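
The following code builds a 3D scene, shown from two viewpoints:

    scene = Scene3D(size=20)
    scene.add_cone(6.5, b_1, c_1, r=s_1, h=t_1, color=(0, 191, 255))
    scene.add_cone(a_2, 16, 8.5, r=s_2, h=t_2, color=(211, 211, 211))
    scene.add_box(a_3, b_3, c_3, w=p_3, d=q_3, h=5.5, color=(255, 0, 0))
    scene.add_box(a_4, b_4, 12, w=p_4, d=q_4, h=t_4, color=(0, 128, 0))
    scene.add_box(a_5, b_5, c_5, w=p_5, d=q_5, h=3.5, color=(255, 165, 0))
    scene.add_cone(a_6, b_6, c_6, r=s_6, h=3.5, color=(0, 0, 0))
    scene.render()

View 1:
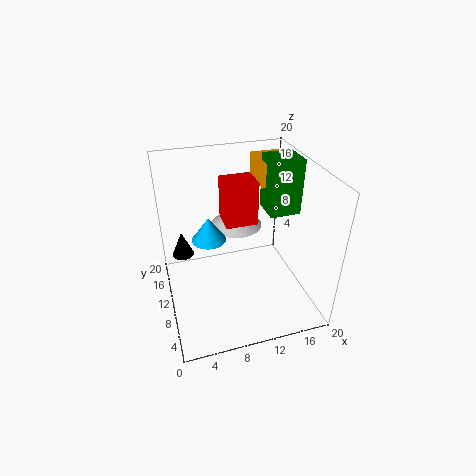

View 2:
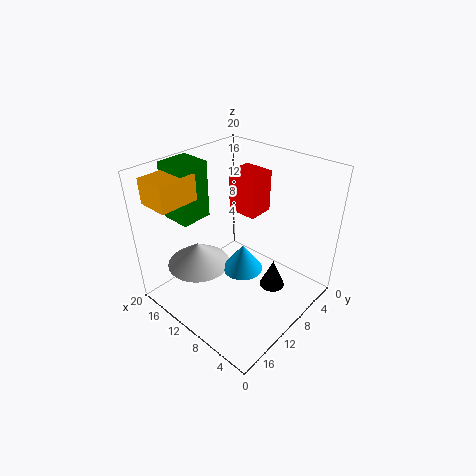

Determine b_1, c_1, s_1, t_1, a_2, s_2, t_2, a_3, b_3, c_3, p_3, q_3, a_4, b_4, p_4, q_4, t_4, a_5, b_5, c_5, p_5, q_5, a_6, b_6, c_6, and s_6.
b_1 = 13, c_1 = 8.5, s_1 = 2.5, t_1 = 3.5, a_2 = 11.5, s_2 = 4, t_2 = 3, a_3 = 7.5, b_3 = 6.5, c_3 = 14, p_3 = 4, q_3 = 3.5, a_4 = 15, b_4 = 10.5, p_4 = 4.5, q_4 = 4.5, t_4 = 8, a_5 = 14.5, b_5 = 13, c_5 = 15.5, p_5 = 4.5, q_5 = 5.5, a_6 = 2.5, b_6 = 12, c_6 = 7.5, s_6 = 1.5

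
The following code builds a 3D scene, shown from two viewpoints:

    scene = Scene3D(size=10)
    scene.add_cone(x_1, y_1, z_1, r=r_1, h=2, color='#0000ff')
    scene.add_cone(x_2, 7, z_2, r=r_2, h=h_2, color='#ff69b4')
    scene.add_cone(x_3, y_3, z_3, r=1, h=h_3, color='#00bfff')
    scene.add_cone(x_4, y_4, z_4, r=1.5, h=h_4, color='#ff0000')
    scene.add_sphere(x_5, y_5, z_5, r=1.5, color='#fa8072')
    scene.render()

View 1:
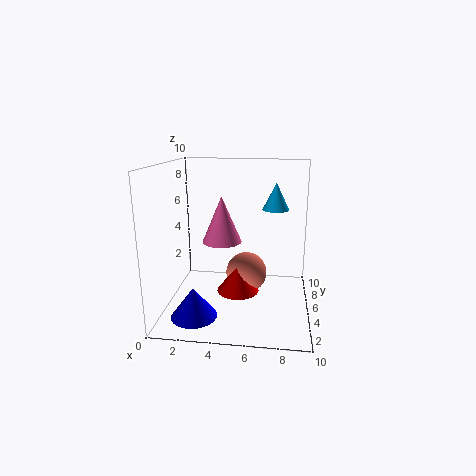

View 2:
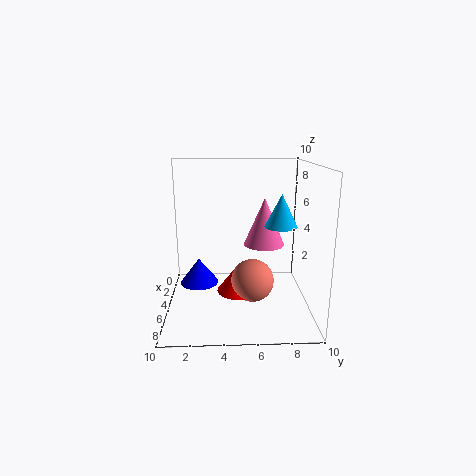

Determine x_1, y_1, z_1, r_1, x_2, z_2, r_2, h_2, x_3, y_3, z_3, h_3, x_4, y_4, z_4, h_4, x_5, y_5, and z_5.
x_1 = 2.5, y_1 = 2, z_1 = 0.5, r_1 = 1.5, x_2 = 3.5, z_2 = 4, r_2 = 1.5, h_2 = 3.5, x_3 = 7.5, y_3 = 7.5, z_3 = 6.5, h_3 = 2, x_4 = 5, y_4 = 5, z_4 = 1, h_4 = 2, x_5 = 5.5, y_5 = 6, z_5 = 2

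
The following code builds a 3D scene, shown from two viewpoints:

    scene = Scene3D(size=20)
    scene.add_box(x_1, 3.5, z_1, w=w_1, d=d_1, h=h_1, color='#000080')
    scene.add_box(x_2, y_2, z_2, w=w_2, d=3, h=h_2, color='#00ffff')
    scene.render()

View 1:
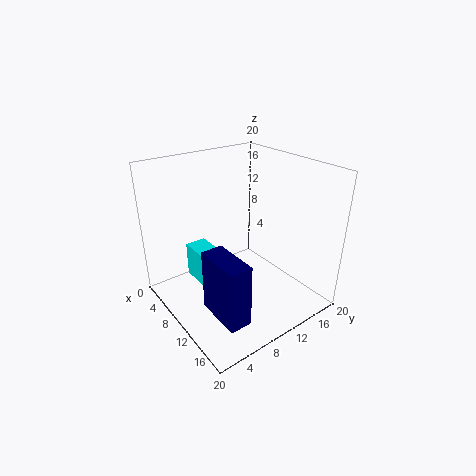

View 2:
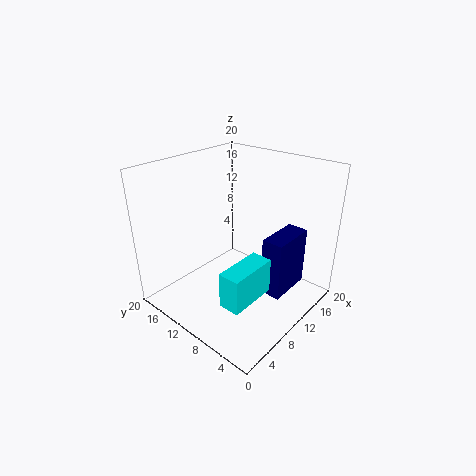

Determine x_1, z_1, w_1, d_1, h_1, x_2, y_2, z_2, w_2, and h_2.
x_1 = 11, z_1 = 2, w_1 = 6.5, d_1 = 3, h_1 = 8.5, x_2 = 4, y_2 = 5, z_2 = 3, w_2 = 7, h_2 = 5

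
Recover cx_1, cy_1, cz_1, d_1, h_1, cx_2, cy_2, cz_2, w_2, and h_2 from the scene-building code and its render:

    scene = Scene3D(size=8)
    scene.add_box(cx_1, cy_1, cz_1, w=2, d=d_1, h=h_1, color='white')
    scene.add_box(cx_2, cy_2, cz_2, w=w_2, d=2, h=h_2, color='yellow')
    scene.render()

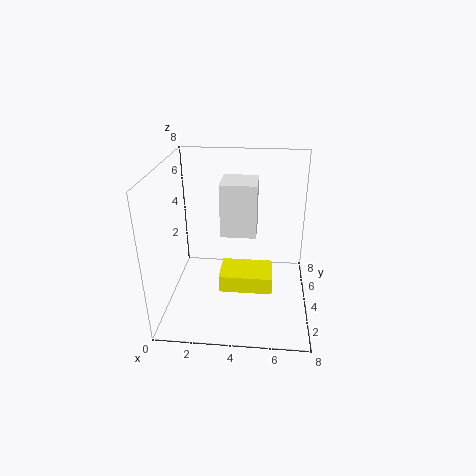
cx_1 = 3; cy_1 = 4; cz_1 = 4; d_1 = 2; h_1 = 3; cx_2 = 3; cy_2 = 3; cz_2 = 1; w_2 = 3; h_2 = 1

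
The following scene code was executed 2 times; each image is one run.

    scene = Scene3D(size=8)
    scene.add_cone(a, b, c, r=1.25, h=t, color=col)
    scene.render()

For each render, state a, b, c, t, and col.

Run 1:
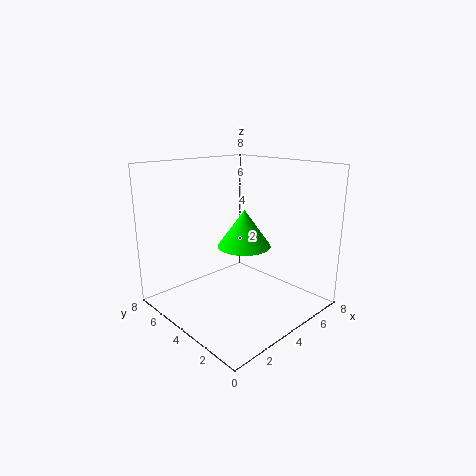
a = 2.5, b = 2, c = 4.5, t = 1.75, col = 'lime'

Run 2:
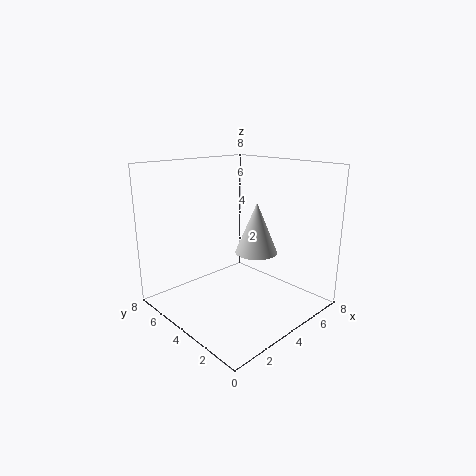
a = 5.5, b = 4, c = 2.75, t = 3, col = 'lightgray'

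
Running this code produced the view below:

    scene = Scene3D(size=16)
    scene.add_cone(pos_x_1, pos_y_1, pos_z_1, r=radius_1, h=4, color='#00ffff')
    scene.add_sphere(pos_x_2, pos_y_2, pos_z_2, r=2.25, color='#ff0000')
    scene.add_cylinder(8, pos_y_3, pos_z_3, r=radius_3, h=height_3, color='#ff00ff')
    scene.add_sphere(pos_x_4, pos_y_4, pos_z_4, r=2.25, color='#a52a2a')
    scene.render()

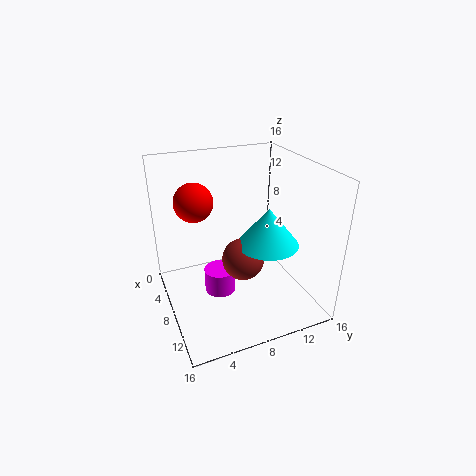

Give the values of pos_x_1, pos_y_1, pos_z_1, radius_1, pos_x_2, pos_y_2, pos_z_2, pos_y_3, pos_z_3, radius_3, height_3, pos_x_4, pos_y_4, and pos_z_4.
pos_x_1 = 10.75, pos_y_1 = 10.25, pos_z_1 = 8.25, radius_1 = 3.25, pos_x_2 = 4, pos_y_2 = 4.25, pos_z_2 = 11.25, pos_y_3 = 5.75, pos_z_3 = 1.75, radius_3 = 1.75, height_3 = 2.75, pos_x_4 = 10, pos_y_4 = 7.75, pos_z_4 = 6.5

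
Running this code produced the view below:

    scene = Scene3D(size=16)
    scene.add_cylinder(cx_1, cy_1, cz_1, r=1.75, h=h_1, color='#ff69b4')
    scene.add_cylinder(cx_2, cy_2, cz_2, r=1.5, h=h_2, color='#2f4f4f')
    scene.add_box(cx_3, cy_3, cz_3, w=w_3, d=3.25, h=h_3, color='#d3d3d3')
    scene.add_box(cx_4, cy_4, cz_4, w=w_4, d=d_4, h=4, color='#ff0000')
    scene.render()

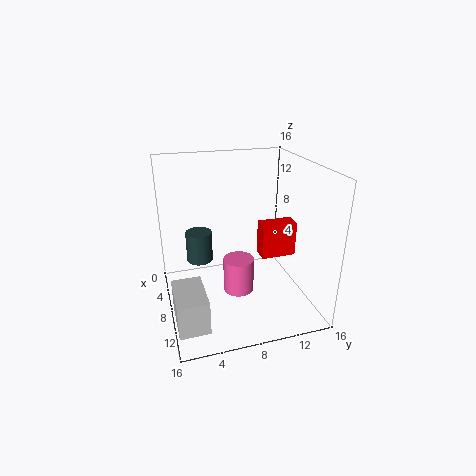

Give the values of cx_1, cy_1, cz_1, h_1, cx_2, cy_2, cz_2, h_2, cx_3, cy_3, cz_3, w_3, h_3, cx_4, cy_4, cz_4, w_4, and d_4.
cx_1 = 8.25
cy_1 = 8
cz_1 = 1.5
h_1 = 4
cx_2 = 5.75
cy_2 = 4
cz_2 = 4.75
h_2 = 3.5
cx_3 = 8.25
cy_3 = 0.25
cz_3 = 0.25
w_3 = 5.25
h_3 = 3.75
cx_4 = 6.75
cy_4 = 10.75
cz_4 = 5.25
w_4 = 2
d_4 = 4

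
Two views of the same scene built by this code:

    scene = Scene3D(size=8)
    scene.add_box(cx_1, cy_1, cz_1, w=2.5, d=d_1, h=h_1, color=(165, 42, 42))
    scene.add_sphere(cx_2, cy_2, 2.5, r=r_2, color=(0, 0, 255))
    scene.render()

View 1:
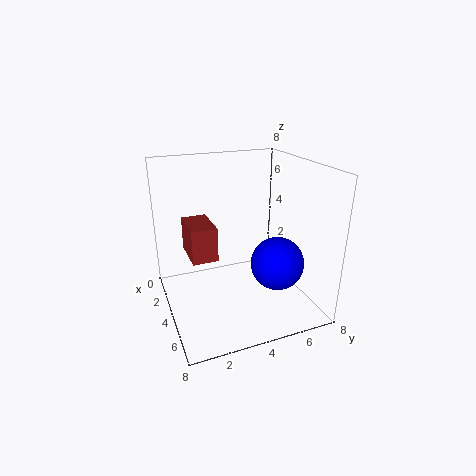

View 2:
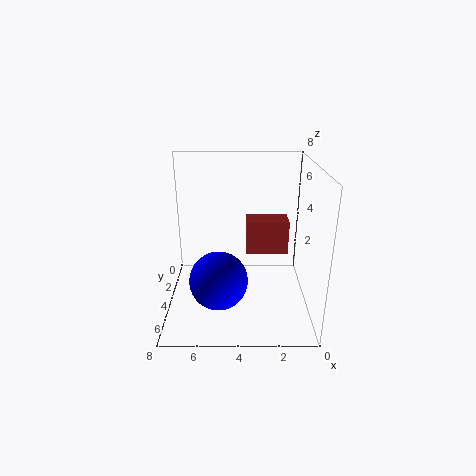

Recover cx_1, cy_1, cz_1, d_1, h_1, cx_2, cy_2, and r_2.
cx_1 = 1
cy_1 = 1.5
cz_1 = 2.5
d_1 = 1.5
h_1 = 2
cx_2 = 5
cy_2 = 6
r_2 = 1.5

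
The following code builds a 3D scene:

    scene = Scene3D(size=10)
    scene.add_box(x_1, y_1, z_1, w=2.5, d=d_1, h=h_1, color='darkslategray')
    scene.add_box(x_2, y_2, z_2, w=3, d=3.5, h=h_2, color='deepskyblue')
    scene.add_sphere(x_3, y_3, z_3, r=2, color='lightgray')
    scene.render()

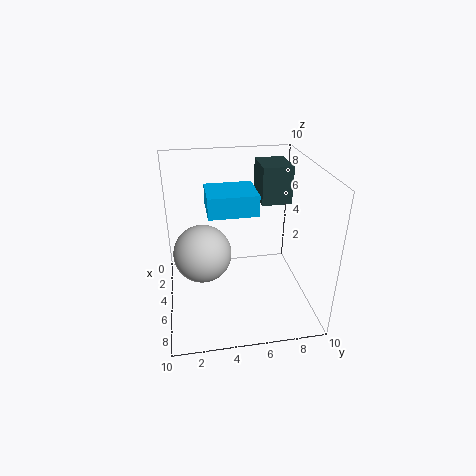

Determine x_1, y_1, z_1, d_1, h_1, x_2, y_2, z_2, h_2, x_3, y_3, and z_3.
x_1 = 3, y_1 = 6.5, z_1 = 7.5, d_1 = 2, h_1 = 2.5, x_2 = 2, y_2 = 3, z_2 = 6.5, h_2 = 1.5, x_3 = 5, y_3 = 2.5, z_3 = 4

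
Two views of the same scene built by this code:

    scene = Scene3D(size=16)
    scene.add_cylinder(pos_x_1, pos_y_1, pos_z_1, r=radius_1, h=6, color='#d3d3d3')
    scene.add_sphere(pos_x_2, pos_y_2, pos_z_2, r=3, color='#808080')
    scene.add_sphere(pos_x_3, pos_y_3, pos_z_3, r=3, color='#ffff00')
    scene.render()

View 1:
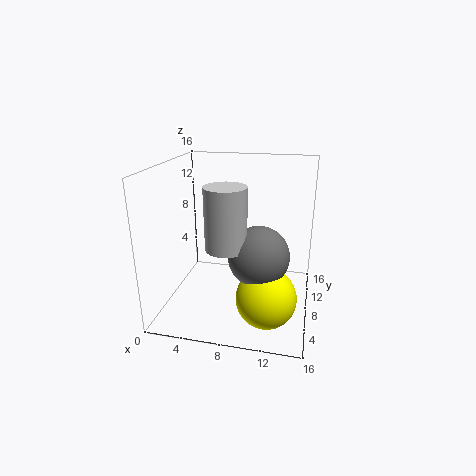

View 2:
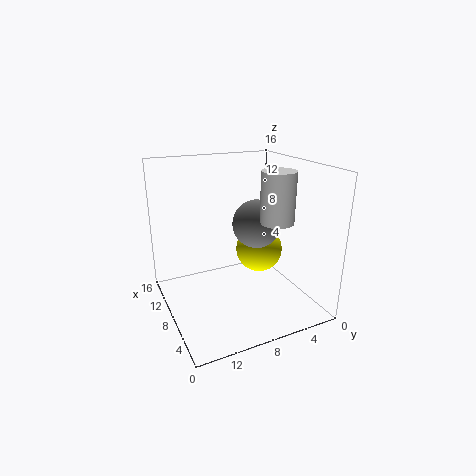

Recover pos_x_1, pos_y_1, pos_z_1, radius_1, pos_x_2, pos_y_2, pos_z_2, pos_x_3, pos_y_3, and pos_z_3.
pos_x_1 = 8, pos_y_1 = 3, pos_z_1 = 9, radius_1 = 2, pos_x_2 = 11, pos_y_2 = 4, pos_z_2 = 8, pos_x_3 = 12, pos_y_3 = 3, pos_z_3 = 4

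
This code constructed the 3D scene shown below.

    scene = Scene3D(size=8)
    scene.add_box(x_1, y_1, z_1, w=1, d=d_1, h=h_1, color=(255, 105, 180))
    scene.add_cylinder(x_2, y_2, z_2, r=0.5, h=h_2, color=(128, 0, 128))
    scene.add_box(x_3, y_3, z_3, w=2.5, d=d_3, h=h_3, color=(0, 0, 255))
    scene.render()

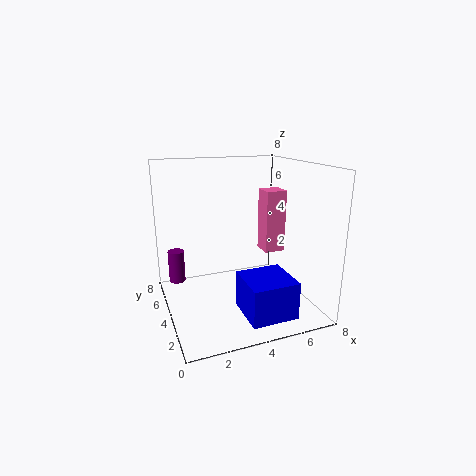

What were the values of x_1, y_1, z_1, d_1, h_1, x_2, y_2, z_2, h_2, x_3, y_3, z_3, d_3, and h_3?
x_1 = 4.5
y_1 = 1.5
z_1 = 4
d_1 = 1
h_1 = 3
x_2 = 1
y_2 = 7
z_2 = 0.5
h_2 = 2
x_3 = 3.5
y_3 = 0.5
z_3 = 0.5
d_3 = 2.5
h_3 = 2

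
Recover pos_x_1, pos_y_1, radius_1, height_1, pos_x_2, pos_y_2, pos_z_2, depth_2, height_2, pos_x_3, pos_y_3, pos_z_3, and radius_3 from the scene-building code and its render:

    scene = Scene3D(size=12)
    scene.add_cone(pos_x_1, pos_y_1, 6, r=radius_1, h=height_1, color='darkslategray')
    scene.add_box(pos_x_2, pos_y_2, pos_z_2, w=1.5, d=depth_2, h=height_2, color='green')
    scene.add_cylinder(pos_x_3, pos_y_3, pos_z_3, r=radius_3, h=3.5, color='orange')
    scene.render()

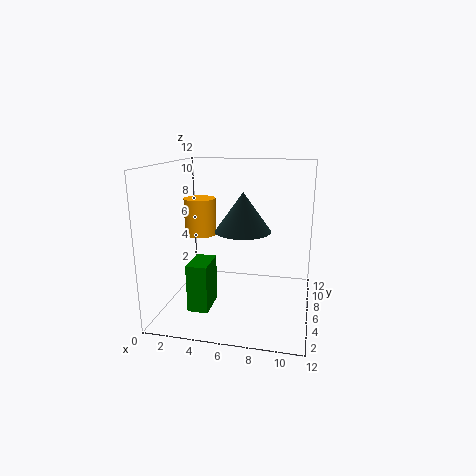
pos_x_1 = 6; pos_y_1 = 8; radius_1 = 2.5; height_1 = 3.5; pos_x_2 = 3.5; pos_y_2 = 0.5; pos_z_2 = 2; depth_2 = 2.5; height_2 = 3.5; pos_x_3 = 1.5; pos_y_3 = 9.5; pos_z_3 = 5; radius_3 = 1.5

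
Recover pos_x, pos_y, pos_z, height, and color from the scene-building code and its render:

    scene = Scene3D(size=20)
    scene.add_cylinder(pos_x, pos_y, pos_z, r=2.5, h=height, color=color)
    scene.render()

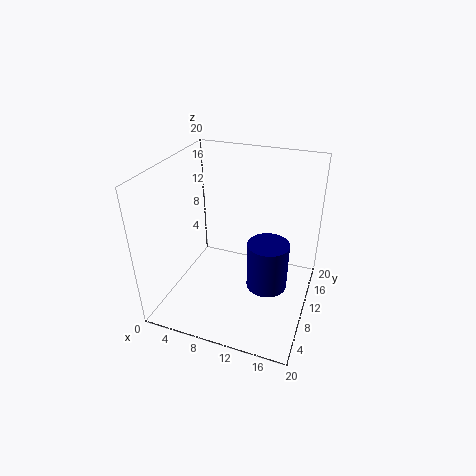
pos_x = 15.5
pos_y = 5.5
pos_z = 7
height = 6
color = 'navy'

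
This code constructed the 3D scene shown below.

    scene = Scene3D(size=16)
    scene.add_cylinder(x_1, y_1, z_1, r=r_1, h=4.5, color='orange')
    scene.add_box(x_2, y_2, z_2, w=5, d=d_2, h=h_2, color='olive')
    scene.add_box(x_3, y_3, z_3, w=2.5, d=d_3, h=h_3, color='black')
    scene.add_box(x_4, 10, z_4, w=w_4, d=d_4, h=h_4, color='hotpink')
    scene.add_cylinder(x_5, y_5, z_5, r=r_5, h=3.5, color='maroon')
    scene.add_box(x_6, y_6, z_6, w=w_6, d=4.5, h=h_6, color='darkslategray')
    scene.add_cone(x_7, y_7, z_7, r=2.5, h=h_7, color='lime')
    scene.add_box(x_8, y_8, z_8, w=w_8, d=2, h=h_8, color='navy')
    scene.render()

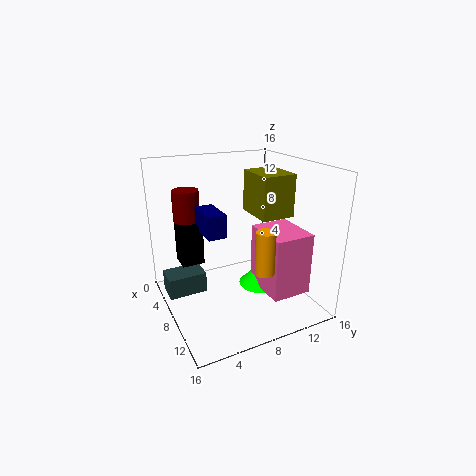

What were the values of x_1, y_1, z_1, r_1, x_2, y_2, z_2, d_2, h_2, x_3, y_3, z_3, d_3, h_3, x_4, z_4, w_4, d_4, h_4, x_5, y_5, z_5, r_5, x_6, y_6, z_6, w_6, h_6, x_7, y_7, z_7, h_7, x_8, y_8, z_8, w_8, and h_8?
x_1 = 13; y_1 = 8.5; z_1 = 6; r_1 = 1; x_2 = 3.5; y_2 = 11; z_2 = 9.5; d_2 = 4; h_2 = 5; x_3 = 4; y_3 = 2; z_3 = 5; d_3 = 2.5; h_3 = 4.5; x_4 = 7.5; z_4 = 2; w_4 = 5.5; d_4 = 4.5; h_4 = 7; x_5 = 4; y_5 = 3.5; z_5 = 9.5; r_5 = 1.5; x_6 = 2.5; y_6 = 0.5; z_6 = 0.5; w_6 = 3; h_6 = 2.5; x_7 = 8; y_7 = 11; z_7 = 1.5; h_7 = 2.5; x_8 = 5.5; y_8 = 4; z_8 = 9; w_8 = 4; h_8 = 2.5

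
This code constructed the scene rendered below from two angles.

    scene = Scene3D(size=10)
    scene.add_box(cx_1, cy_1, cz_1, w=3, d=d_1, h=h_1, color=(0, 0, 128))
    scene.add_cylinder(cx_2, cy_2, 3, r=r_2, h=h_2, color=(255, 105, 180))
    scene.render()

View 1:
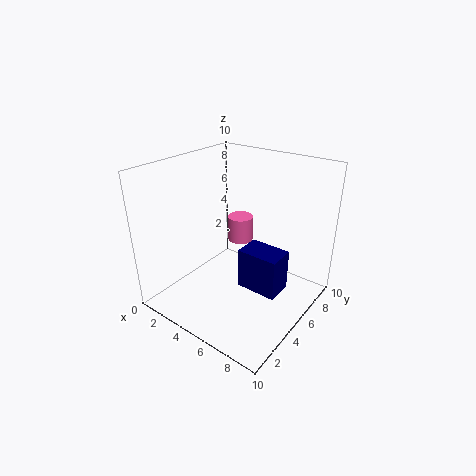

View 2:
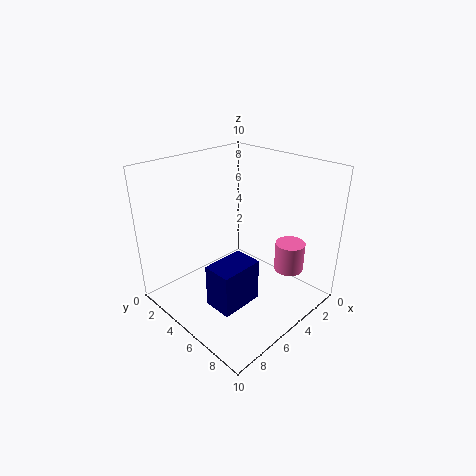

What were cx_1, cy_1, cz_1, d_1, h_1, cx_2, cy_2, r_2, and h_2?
cx_1 = 5, cy_1 = 5, cz_1 = 1, d_1 = 2, h_1 = 3, cx_2 = 3, cy_2 = 8, r_2 = 1, h_2 = 2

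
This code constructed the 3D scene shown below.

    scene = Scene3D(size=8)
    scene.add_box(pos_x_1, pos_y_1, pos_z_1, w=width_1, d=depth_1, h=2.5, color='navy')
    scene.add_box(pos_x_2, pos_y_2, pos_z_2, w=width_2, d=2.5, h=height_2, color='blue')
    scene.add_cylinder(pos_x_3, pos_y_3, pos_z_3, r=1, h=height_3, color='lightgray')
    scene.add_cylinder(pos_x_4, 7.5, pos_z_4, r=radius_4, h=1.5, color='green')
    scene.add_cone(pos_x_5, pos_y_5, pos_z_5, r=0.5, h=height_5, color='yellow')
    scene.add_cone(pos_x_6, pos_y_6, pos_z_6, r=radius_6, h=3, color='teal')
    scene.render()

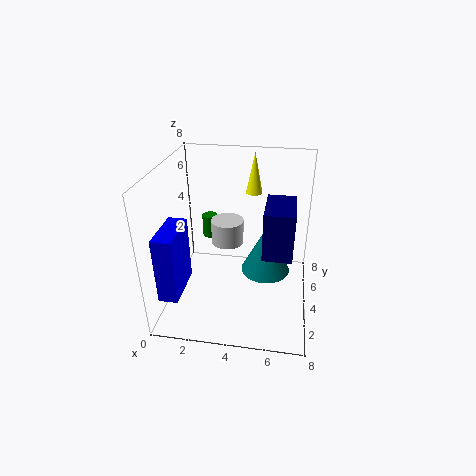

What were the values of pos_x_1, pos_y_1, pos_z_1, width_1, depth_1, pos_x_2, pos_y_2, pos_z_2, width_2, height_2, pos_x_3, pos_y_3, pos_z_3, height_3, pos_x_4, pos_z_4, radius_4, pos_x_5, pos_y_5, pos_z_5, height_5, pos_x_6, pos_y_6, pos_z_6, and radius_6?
pos_x_1 = 5.5; pos_y_1 = 2; pos_z_1 = 4; width_1 = 1.5; depth_1 = 2.5; pos_x_2 = 0.5; pos_y_2 = 0.5; pos_z_2 = 2; width_2 = 1; height_2 = 3.5; pos_x_3 = 3; pos_y_3 = 6; pos_z_3 = 2.5; height_3 = 1.5; pos_x_4 = 1.5; pos_z_4 = 2; radius_4 = 0.5; pos_x_5 = 4.5; pos_y_5 = 7; pos_z_5 = 5.5; height_5 = 2.5; pos_x_6 = 5.5; pos_y_6 = 5.5; pos_z_6 = 1; radius_6 = 1.5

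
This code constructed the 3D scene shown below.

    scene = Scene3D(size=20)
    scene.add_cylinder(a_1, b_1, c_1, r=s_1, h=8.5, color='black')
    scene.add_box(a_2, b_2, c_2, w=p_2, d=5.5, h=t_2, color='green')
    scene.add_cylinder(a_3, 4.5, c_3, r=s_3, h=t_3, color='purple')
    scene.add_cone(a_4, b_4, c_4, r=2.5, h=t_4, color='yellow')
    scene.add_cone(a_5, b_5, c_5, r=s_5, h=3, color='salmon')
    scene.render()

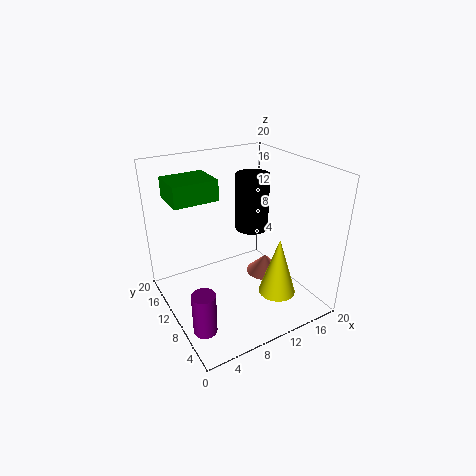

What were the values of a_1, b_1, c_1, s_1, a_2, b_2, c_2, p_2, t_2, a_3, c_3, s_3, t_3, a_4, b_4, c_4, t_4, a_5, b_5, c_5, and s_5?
a_1 = 14.5; b_1 = 13.5; c_1 = 9; s_1 = 2.5; a_2 = 2.5; b_2 = 13.5; c_2 = 14.5; p_2 = 6.5; t_2 = 3; a_3 = 2; c_3 = 1.5; s_3 = 1.5; t_3 = 5.5; a_4 = 13; b_4 = 4.5; c_4 = 3.5; t_4 = 8; a_5 = 17; b_5 = 13; c_5 = 0.5; s_5 = 3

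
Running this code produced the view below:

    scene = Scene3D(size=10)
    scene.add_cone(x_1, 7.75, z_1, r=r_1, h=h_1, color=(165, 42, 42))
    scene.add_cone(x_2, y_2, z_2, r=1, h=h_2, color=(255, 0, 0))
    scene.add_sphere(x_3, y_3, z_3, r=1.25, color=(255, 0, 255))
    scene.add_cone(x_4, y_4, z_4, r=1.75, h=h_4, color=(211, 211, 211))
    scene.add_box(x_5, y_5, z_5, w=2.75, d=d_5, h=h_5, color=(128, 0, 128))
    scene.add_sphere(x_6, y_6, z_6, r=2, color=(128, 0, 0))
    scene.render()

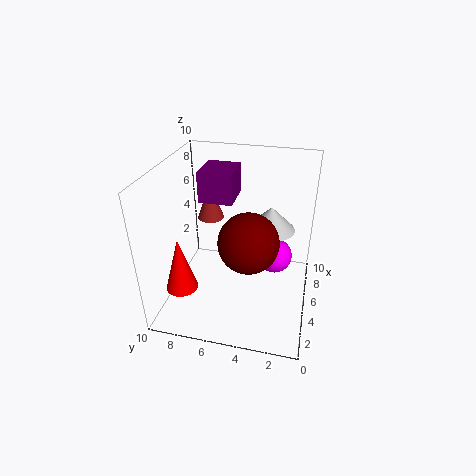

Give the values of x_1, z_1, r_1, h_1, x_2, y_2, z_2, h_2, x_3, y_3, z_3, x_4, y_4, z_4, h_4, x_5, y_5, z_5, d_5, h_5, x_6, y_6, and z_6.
x_1 = 7.5
z_1 = 5
r_1 = 1
h_1 = 2.75
x_2 = 1.25
y_2 = 7.75
z_2 = 3.25
h_2 = 3.5
x_3 = 6
y_3 = 2.5
z_3 = 3.25
x_4 = 6.75
y_4 = 3
z_4 = 5
h_4 = 1.75
x_5 = 6.25
y_5 = 5.75
z_5 = 6.75
d_5 = 2.5
h_5 = 2.25
x_6 = 3.75
y_6 = 4
z_6 = 5.5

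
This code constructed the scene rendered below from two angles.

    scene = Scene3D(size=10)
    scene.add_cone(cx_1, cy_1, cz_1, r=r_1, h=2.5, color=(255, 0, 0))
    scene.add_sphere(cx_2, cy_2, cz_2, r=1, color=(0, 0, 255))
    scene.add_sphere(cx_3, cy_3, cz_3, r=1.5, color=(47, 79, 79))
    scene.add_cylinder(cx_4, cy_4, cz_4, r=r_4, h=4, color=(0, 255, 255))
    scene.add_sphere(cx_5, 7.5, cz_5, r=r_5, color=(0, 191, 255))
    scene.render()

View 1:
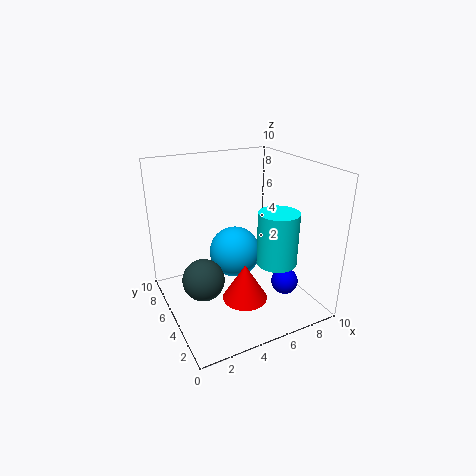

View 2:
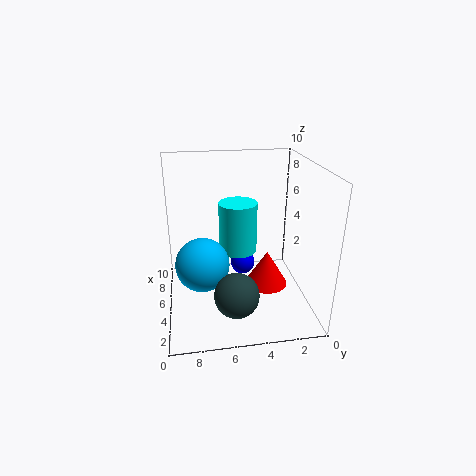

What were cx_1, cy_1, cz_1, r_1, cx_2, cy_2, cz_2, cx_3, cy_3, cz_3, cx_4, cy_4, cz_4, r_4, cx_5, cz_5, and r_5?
cx_1 = 4.5
cy_1 = 3
cz_1 = 1.5
r_1 = 1.5
cx_2 = 8.5
cy_2 = 4
cz_2 = 1
cx_3 = 2.5
cy_3 = 5.5
cz_3 = 2
cx_4 = 8
cy_4 = 4.5
cz_4 = 2.5
r_4 = 1.5
cx_5 = 6
cz_5 = 2.5
r_5 = 2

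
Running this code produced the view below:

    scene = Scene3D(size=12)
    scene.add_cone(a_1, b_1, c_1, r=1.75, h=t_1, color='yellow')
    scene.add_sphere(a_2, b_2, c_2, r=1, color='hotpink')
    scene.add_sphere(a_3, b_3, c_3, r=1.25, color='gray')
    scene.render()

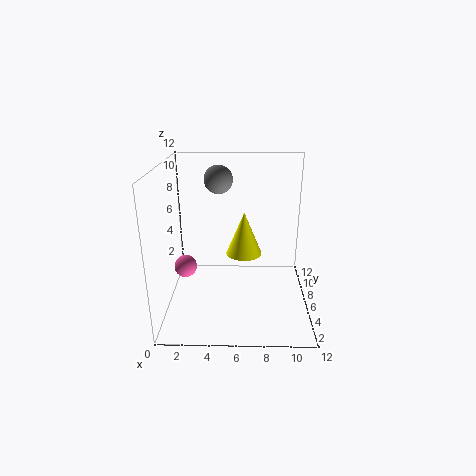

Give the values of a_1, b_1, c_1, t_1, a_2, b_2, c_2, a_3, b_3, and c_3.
a_1 = 6.5, b_1 = 10.25, c_1 = 2.5, t_1 = 4.25, a_2 = 1.25, b_2 = 7, c_2 = 2.75, a_3 = 4.25, b_3 = 8.75, c_3 = 10.25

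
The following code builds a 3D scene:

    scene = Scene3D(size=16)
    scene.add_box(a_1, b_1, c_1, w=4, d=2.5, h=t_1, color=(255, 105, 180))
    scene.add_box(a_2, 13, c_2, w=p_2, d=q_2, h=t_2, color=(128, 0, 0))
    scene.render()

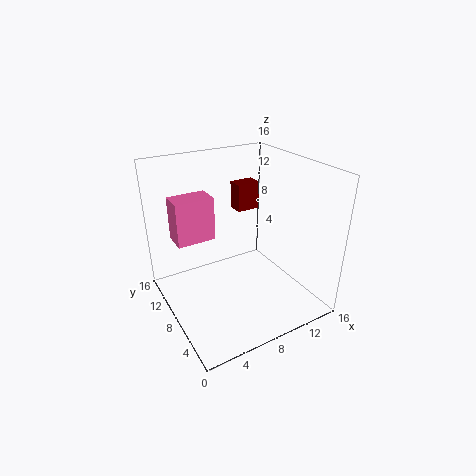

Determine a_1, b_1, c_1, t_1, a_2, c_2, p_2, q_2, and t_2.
a_1 = 1
b_1 = 7.5
c_1 = 9
t_1 = 4.5
a_2 = 11
c_2 = 8.5
p_2 = 3
q_2 = 2
t_2 = 3.5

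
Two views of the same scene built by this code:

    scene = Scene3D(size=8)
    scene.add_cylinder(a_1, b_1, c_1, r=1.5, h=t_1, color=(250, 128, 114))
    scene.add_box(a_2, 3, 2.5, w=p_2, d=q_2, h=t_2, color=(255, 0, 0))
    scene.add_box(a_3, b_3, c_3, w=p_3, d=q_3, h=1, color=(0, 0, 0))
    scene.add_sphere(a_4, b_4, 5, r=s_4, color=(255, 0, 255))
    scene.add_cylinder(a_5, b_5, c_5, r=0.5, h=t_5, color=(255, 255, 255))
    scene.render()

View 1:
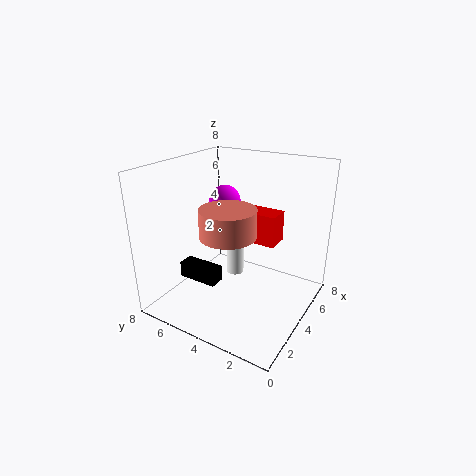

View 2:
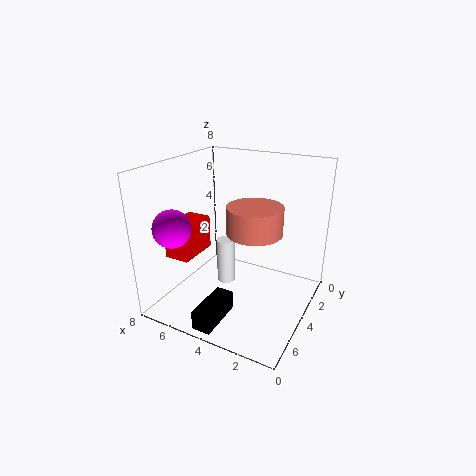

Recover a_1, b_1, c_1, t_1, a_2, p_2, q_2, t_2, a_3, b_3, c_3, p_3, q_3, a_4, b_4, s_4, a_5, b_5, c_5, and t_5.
a_1 = 3; b_1 = 4; c_1 = 4.5; t_1 = 1.5; a_2 = 6.5; p_2 = 1.5; q_2 = 2.5; t_2 = 2; a_3 = 3.5; b_3 = 5.5; c_3 = 0.5; p_3 = 1; q_3 = 2.5; a_4 = 6.5; b_4 = 6.5; s_4 = 1; a_5 = 4.5; b_5 = 4.5; c_5 = 1.5; t_5 = 2.5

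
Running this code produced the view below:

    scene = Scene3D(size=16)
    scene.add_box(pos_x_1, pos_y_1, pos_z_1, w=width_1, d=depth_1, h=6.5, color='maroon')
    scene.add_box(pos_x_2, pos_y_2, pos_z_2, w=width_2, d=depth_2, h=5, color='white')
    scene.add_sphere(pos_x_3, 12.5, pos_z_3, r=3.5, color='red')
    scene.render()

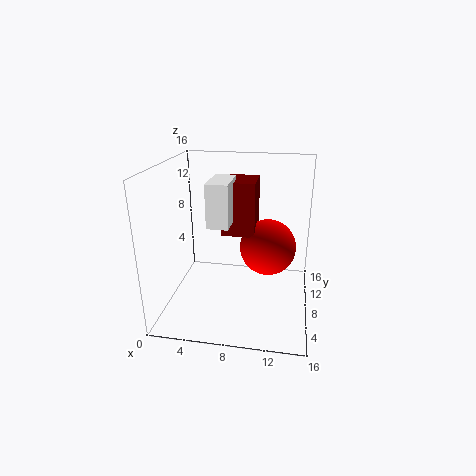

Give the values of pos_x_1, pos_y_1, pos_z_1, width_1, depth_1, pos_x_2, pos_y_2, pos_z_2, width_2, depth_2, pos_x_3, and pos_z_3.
pos_x_1 = 5.5, pos_y_1 = 10.5, pos_z_1 = 7, width_1 = 4, depth_1 = 4.5, pos_x_2 = 4.5, pos_y_2 = 7.5, pos_z_2 = 9, width_2 = 2.5, depth_2 = 5, pos_x_3 = 11, pos_z_3 = 5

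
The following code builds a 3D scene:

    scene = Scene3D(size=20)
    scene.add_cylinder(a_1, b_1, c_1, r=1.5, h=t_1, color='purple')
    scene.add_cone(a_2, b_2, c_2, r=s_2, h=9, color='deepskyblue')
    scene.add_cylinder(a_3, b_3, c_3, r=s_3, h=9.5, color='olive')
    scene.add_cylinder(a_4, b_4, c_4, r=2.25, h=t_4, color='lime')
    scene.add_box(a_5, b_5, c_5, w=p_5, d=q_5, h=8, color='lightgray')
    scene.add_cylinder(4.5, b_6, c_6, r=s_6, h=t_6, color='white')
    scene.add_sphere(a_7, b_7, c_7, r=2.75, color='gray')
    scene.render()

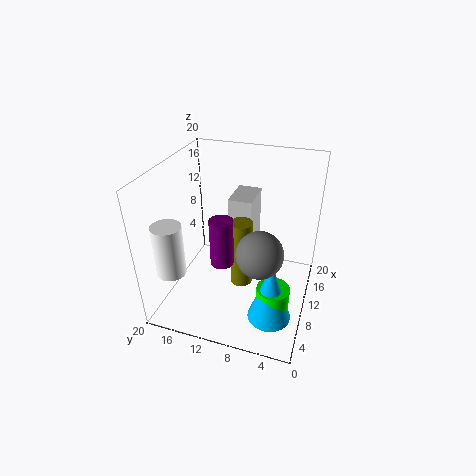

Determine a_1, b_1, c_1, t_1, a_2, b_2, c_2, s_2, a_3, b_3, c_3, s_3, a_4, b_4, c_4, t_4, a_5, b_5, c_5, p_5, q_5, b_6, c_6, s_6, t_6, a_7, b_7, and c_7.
a_1 = 5.75, b_1 = 10.75, c_1 = 8.75, t_1 = 6.25, a_2 = 6.5, b_2 = 4.25, c_2 = 0.25, s_2 = 3, a_3 = 8.5, b_3 = 9, c_3 = 4, s_3 = 1.5, a_4 = 7, b_4 = 4, c_4 = 0.75, t_4 = 4.25, a_5 = 10.25, b_5 = 8.25, c_5 = 7.5, p_5 = 5, q_5 = 3.25, b_6 = 17.75, c_6 = 6.25, s_6 = 2, t_6 = 7.25, a_7 = 3.5, b_7 = 5.25, c_7 = 12.75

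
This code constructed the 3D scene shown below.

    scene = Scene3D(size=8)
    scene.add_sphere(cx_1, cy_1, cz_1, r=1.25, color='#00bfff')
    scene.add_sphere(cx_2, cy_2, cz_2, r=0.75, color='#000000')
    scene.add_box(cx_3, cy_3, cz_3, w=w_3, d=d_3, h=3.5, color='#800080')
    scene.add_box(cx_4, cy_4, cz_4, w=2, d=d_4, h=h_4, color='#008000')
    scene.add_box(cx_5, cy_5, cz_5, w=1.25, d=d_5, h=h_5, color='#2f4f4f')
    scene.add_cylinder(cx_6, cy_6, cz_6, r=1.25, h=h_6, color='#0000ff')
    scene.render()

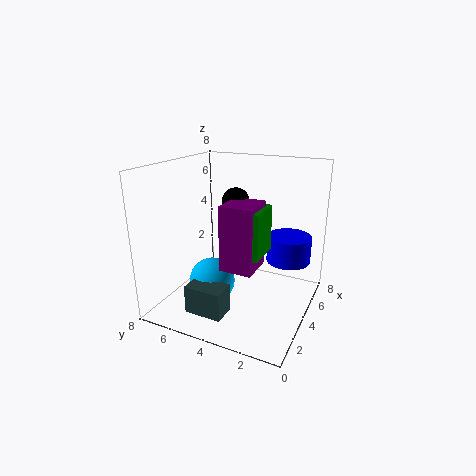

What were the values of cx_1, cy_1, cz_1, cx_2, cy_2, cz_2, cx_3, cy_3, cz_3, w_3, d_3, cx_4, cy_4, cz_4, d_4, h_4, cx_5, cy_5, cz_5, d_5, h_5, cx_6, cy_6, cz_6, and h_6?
cx_1 = 2.75; cy_1 = 5; cz_1 = 1.75; cx_2 = 4.25; cy_2 = 4.25; cz_2 = 6; cx_3 = 2.25; cy_3 = 2.5; cz_3 = 2.75; w_3 = 2; d_3 = 1.75; cx_4 = 2.5; cy_4 = 2.25; cz_4 = 3.5; d_4 = 1.75; h_4 = 2.5; cx_5 = 0.75; cy_5 = 3.5; cz_5 = 0.75; d_5 = 2; h_5 = 1.5; cx_6 = 5.5; cy_6 = 1.5; cz_6 = 2.5; h_6 = 1.5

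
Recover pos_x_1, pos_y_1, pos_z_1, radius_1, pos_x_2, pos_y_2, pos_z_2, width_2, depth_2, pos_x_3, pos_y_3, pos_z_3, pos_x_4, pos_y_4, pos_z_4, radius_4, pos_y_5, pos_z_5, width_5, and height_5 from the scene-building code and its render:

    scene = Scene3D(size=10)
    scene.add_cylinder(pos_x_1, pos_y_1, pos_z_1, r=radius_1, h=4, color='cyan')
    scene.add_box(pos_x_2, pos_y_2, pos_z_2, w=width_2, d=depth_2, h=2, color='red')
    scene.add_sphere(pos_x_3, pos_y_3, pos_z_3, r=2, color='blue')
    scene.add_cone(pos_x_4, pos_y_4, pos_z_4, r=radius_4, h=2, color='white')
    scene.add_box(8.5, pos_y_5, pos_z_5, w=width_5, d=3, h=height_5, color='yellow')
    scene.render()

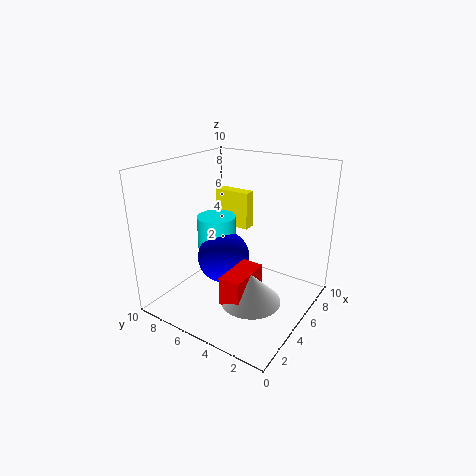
pos_x_1 = 6.5
pos_y_1 = 8
pos_z_1 = 1.5
radius_1 = 1.5
pos_x_2 = 2
pos_y_2 = 3
pos_z_2 = 1.5
width_2 = 3
depth_2 = 1.5
pos_x_3 = 6
pos_y_3 = 7
pos_z_3 = 2.5
pos_x_4 = 3.5
pos_y_4 = 3
pos_z_4 = 1.5
radius_4 = 2
pos_y_5 = 6.5
pos_z_5 = 4
width_5 = 1
height_5 = 3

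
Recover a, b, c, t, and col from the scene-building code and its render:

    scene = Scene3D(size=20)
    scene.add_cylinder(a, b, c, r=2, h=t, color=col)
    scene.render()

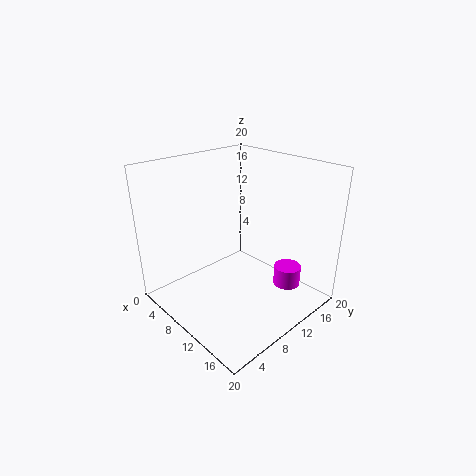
a = 14; b = 16.5; c = 1.5; t = 3; col = 'magenta'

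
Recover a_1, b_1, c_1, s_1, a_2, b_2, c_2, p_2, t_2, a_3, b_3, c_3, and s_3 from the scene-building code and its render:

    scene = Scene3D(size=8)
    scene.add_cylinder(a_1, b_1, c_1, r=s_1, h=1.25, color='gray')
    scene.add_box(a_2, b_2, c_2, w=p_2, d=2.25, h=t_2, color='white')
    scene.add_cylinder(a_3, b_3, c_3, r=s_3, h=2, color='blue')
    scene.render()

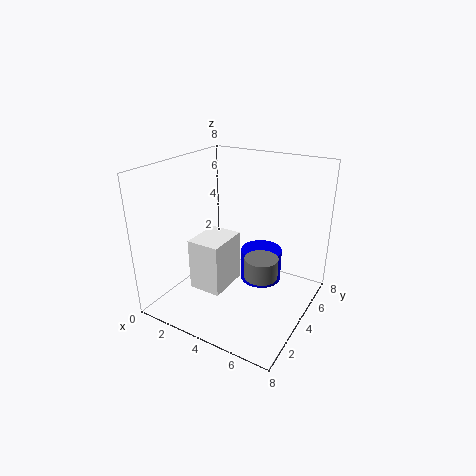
a_1 = 5; b_1 = 5; c_1 = 1.25; s_1 = 1; a_2 = 2.5; b_2 = 1.5; c_2 = 1.75; p_2 = 1.75; t_2 = 2.75; a_3 = 4.5; b_3 = 6; c_3 = 0.5; s_3 = 1.25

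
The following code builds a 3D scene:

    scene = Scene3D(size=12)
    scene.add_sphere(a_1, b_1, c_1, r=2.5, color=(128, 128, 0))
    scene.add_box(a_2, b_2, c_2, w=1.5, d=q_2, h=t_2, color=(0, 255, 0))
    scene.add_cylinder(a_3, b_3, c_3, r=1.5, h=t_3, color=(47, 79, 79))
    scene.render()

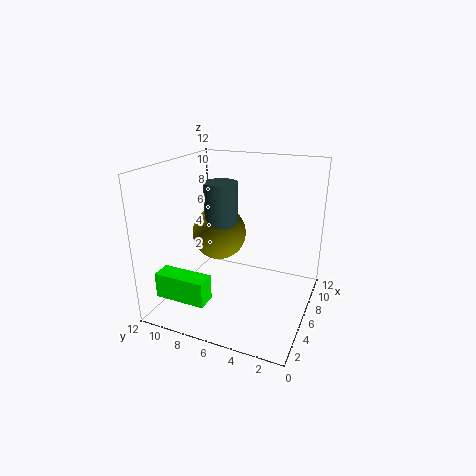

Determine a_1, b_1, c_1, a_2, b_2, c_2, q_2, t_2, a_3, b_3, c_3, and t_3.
a_1 = 8.5
b_1 = 9
c_1 = 5
a_2 = 0.5
b_2 = 6.5
c_2 = 2.5
q_2 = 4
t_2 = 2
a_3 = 8
b_3 = 8.5
c_3 = 6
t_3 = 4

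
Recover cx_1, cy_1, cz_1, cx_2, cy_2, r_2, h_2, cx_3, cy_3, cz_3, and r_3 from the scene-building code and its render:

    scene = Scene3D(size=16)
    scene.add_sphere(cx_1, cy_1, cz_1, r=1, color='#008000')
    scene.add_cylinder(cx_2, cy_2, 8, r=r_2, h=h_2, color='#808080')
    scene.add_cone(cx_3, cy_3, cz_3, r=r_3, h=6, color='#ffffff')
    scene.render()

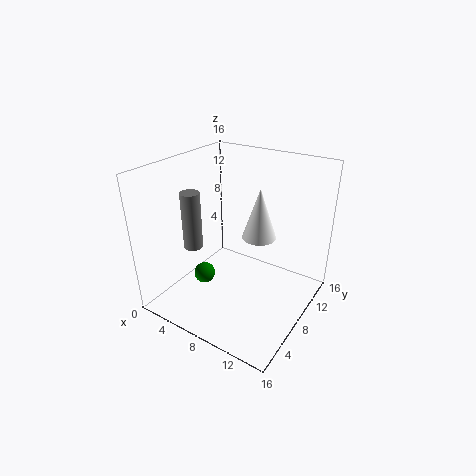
cx_1 = 8; cy_1 = 2; cz_1 = 7; cx_2 = 5; cy_2 = 4; r_2 = 1; h_2 = 6; cx_3 = 9; cy_3 = 11; cz_3 = 7; r_3 = 2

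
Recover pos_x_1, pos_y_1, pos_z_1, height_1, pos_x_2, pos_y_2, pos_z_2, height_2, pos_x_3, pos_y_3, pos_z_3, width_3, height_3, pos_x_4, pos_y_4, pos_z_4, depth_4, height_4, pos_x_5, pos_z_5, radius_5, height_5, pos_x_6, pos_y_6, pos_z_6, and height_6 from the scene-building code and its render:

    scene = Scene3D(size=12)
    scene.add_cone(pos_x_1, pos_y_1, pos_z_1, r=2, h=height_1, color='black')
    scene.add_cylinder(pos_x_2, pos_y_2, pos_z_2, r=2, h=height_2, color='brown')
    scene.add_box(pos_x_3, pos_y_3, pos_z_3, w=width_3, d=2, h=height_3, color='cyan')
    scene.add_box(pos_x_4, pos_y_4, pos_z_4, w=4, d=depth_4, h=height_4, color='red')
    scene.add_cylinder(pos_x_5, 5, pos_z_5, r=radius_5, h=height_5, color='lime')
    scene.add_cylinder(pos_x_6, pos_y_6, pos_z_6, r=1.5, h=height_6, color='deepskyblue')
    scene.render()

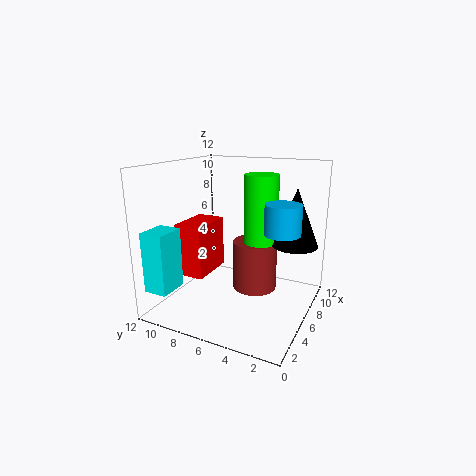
pos_x_1 = 9, pos_y_1 = 2, pos_z_1 = 5, height_1 = 5, pos_x_2 = 8.5, pos_y_2 = 5.5, pos_z_2 = 0.5, height_2 = 4.5, pos_x_3 = 1, pos_y_3 = 10, pos_z_3 = 2, width_3 = 2.5, height_3 = 5, pos_x_4 = 4, pos_y_4 = 8.5, pos_z_4 = 2.5, depth_4 = 2.5, height_4 = 4.5, pos_x_5 = 8.5, pos_z_5 = 5, radius_5 = 1.5, height_5 = 6, pos_x_6 = 7, pos_y_6 = 2.5, pos_z_6 = 6.5, height_6 = 2.5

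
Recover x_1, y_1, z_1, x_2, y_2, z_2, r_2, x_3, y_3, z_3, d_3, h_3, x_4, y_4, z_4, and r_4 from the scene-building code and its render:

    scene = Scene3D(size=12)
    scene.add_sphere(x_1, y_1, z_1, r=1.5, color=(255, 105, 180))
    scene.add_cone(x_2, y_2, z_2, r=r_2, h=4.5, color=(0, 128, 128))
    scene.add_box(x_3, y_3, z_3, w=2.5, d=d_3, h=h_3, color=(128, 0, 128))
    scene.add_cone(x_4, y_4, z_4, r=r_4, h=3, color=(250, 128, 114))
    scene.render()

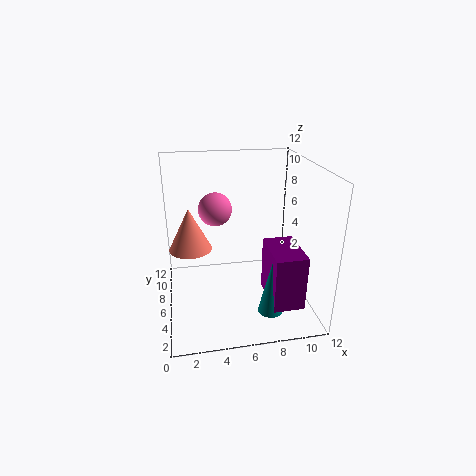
x_1 = 4.5
y_1 = 9
z_1 = 7.5
x_2 = 8
y_2 = 2.5
z_2 = 1
r_2 = 1
x_3 = 8
y_3 = 1.5
z_3 = 1.5
d_3 = 4
h_3 = 4.5
x_4 = 2
y_4 = 3
z_4 = 7
r_4 = 1.5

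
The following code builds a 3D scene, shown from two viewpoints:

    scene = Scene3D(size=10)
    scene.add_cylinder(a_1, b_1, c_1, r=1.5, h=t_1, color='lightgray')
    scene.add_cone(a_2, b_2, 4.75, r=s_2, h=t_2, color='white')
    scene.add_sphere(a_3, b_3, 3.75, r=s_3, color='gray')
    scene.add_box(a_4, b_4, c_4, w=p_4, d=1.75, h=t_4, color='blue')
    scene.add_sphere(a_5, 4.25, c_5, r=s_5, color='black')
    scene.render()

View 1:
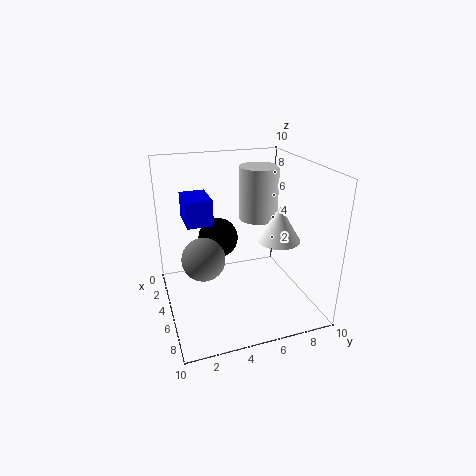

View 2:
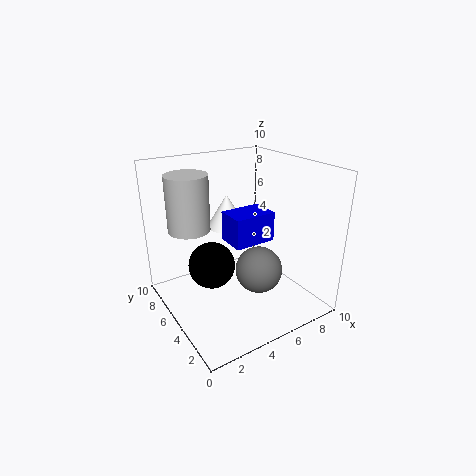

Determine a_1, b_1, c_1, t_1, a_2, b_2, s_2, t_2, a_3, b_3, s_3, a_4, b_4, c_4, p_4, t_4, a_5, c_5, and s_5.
a_1 = 2.5; b_1 = 7.5; c_1 = 5.25; t_1 = 4; a_2 = 5.75; b_2 = 7.75; s_2 = 1.5; t_2 = 2.5; a_3 = 5; b_3 = 2.5; s_3 = 1.5; a_4 = 2.75; b_4 = 1.5; c_4 = 6.25; p_4 = 2.5; t_4 = 1.75; a_5 = 2.5; c_5 = 4; s_5 = 1.5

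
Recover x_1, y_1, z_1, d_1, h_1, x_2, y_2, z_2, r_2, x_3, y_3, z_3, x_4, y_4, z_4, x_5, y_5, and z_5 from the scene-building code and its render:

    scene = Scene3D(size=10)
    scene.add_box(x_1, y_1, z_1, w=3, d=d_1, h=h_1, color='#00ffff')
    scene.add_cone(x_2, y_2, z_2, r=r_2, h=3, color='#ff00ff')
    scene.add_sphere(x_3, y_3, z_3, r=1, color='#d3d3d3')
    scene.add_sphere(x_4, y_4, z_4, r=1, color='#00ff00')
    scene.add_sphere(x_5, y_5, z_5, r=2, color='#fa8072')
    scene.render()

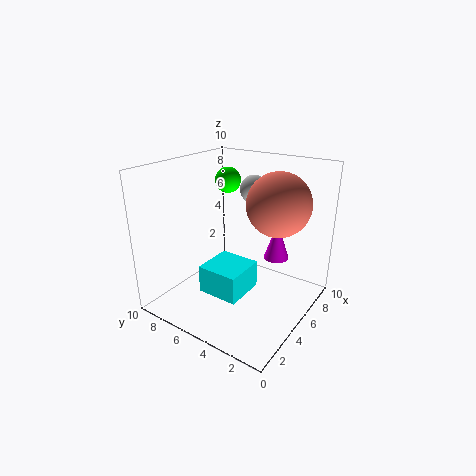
x_1 = 3, y_1 = 4, z_1 = 1, d_1 = 3, h_1 = 2, x_2 = 9, y_2 = 4, z_2 = 2, r_2 = 1, x_3 = 7, y_3 = 5, z_3 = 8, x_4 = 8, y_4 = 8, z_4 = 8, x_5 = 5, y_5 = 2, z_5 = 8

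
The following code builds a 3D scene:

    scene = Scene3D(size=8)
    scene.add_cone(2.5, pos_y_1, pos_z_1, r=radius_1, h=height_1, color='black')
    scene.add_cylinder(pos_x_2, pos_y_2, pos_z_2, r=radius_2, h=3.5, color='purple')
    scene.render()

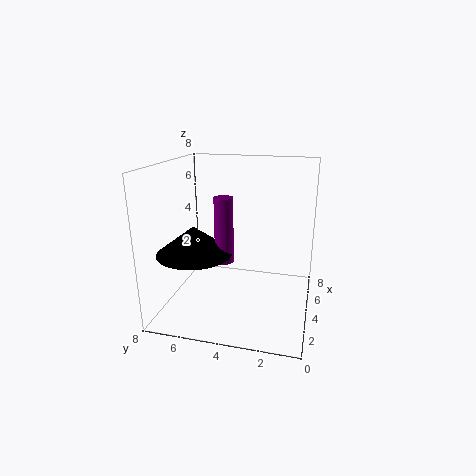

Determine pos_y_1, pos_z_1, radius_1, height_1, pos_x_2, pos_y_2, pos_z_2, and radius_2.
pos_y_1 = 6, pos_z_1 = 3.5, radius_1 = 2, height_1 = 1.5, pos_x_2 = 3, pos_y_2 = 4.5, pos_z_2 = 3, radius_2 = 0.5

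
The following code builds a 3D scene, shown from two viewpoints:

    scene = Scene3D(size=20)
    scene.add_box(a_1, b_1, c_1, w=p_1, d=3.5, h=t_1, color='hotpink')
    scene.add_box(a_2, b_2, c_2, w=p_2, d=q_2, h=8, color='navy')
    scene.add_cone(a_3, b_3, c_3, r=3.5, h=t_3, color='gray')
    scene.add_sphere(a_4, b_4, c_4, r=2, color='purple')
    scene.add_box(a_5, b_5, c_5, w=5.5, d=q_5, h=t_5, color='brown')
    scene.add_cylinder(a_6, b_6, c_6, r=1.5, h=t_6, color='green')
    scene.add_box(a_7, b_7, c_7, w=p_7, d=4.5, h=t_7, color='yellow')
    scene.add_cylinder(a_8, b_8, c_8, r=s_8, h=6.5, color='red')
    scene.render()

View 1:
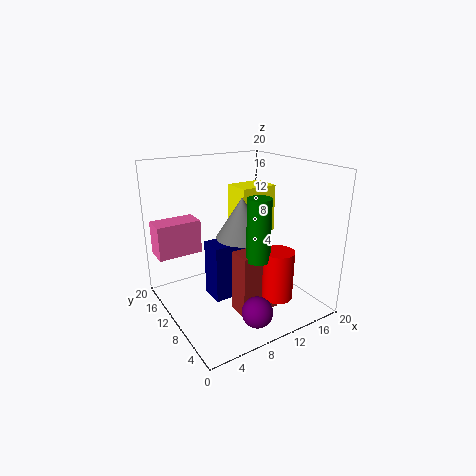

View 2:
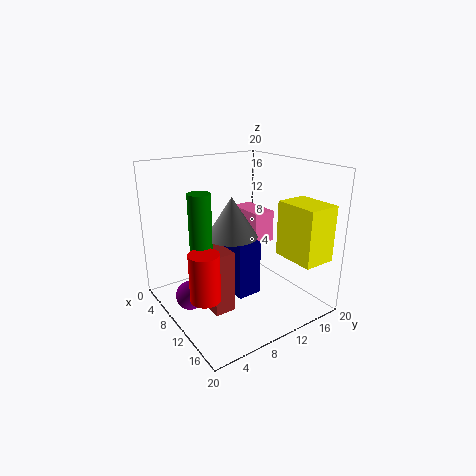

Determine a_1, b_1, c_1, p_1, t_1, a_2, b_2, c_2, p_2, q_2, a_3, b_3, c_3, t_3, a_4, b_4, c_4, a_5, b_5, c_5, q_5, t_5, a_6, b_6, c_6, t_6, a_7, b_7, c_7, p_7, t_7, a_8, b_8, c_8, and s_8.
a_1 = 0.5
b_1 = 15.5
c_1 = 6.5
p_1 = 6.5
t_1 = 5
a_2 = 6
b_2 = 9
c_2 = 1.5
p_2 = 6
q_2 = 3.5
a_3 = 10
b_3 = 9
c_3 = 10.5
t_3 = 5.5
a_4 = 8.5
b_4 = 3
c_4 = 2.5
a_5 = 7.5
b_5 = 4.5
c_5 = 1
q_5 = 3
t_5 = 8.5
a_6 = 9.5
b_6 = 4.5
c_6 = 9
t_6 = 8
a_7 = 13.5
b_7 = 14
c_7 = 8
p_7 = 6
t_7 = 7.5
a_8 = 12
b_8 = 3.5
c_8 = 3.5
s_8 = 2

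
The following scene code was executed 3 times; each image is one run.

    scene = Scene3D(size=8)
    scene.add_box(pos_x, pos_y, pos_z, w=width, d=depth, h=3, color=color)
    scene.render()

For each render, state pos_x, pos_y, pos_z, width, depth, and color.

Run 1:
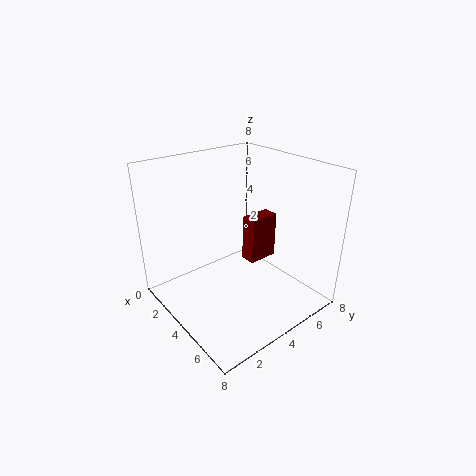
pos_x = 2
pos_y = 6
pos_z = 1
width = 1
depth = 2
color = 'maroon'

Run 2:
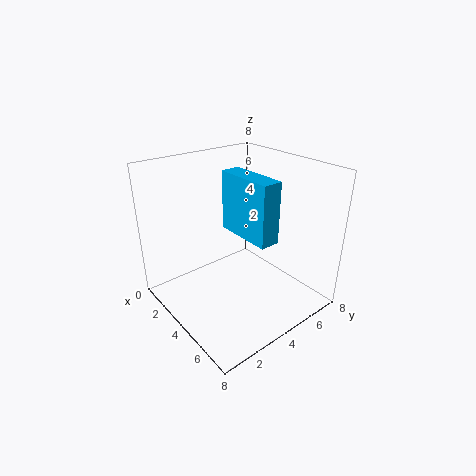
pos_x = 4
pos_y = 3
pos_z = 5
width = 3
depth = 1
color = 'deepskyblue'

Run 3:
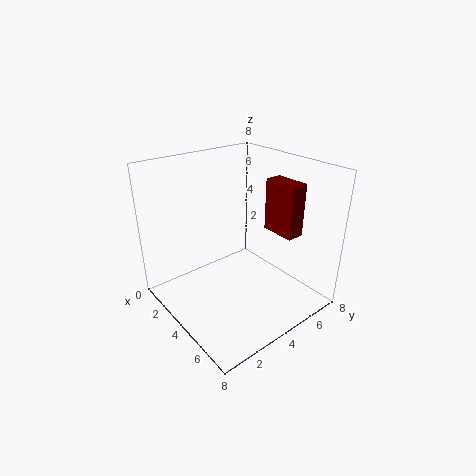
pos_x = 4
pos_y = 6
pos_z = 4
width = 2
depth = 1
color = 'maroon'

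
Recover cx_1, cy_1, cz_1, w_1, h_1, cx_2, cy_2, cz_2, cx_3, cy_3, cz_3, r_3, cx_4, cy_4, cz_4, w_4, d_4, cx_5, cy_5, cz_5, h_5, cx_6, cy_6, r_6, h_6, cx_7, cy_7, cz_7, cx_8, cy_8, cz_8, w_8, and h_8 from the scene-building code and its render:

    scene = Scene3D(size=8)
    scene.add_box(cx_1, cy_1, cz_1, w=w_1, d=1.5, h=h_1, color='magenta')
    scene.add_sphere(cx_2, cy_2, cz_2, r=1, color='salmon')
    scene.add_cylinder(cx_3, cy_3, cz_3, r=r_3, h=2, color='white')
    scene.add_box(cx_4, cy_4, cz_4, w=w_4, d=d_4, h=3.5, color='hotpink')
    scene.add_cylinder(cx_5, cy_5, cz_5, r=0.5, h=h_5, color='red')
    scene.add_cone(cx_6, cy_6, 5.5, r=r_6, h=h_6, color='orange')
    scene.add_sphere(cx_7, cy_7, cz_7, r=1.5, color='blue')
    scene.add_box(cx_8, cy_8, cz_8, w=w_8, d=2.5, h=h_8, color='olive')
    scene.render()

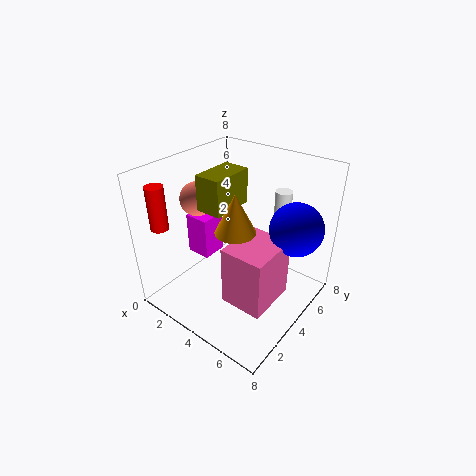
cx_1 = 0.5; cy_1 = 3.5; cz_1 = 2; w_1 = 1.5; h_1 = 2.5; cx_2 = 1; cy_2 = 4; cz_2 = 5.5; cx_3 = 5; cy_3 = 7; cz_3 = 4; r_3 = 0.5; cx_4 = 4; cy_4 = 2.5; cz_4 = 0.5; w_4 = 2.5; d_4 = 3; cx_5 = 0.5; cy_5 = 1.5; cz_5 = 4.5; h_5 = 2.5; cx_6 = 5; cy_6 = 2.5; r_6 = 1; h_6 = 2; cx_7 = 6.5; cy_7 = 6; cz_7 = 4.5; cx_8 = 2; cy_8 = 3; cz_8 = 5.5; w_8 = 1.5; h_8 = 2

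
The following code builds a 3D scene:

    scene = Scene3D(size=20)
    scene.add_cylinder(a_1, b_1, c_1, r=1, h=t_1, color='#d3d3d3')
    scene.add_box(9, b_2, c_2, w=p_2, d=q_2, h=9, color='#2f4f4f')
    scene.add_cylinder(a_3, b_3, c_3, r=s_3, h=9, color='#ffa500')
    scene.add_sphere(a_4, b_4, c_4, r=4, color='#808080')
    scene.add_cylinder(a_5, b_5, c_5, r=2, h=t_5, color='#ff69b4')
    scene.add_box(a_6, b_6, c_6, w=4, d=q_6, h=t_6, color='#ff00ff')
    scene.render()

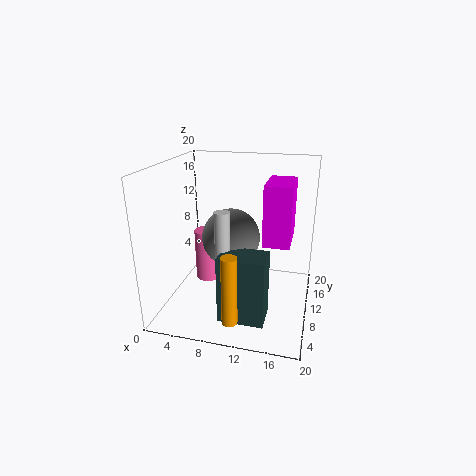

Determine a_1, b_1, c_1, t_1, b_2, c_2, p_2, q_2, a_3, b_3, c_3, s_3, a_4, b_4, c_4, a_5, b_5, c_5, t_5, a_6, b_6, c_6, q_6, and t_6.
a_1 = 9
b_1 = 6
c_1 = 7
t_1 = 8
b_2 = 3
c_2 = 1
p_2 = 6
q_2 = 4
a_3 = 11
b_3 = 2
c_3 = 2
s_3 = 1
a_4 = 9
b_4 = 10
c_4 = 10
a_5 = 4
b_5 = 14
c_5 = 1
t_5 = 8
a_6 = 13
b_6 = 12
c_6 = 8
q_6 = 7
t_6 = 9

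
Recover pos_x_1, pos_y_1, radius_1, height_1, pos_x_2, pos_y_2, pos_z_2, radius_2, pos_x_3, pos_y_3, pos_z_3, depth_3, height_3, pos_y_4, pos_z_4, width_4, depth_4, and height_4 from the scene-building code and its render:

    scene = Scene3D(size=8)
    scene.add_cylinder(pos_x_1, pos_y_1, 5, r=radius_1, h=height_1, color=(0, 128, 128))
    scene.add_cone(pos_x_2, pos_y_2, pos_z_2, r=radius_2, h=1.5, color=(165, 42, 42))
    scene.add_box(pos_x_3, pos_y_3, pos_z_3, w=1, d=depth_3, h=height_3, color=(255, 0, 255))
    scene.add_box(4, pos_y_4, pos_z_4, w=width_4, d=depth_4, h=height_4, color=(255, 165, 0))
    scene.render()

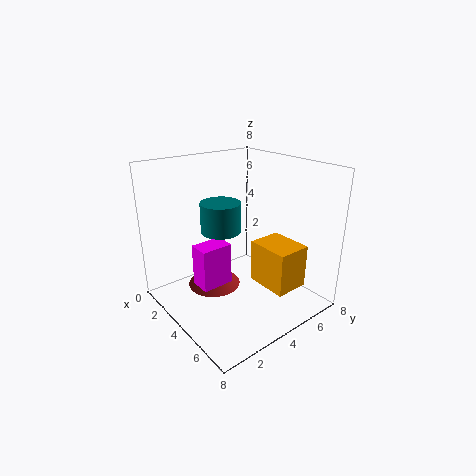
pos_x_1 = 4.5
pos_y_1 = 2.5
radius_1 = 1
height_1 = 1.5
pos_x_2 = 3
pos_y_2 = 3
pos_z_2 = 1
radius_2 = 1.5
pos_x_3 = 5
pos_y_3 = 0.5
pos_z_3 = 3
depth_3 = 1.5
height_3 = 2
pos_y_4 = 5
pos_z_4 = 1
width_4 = 2.5
depth_4 = 2
height_4 = 2.5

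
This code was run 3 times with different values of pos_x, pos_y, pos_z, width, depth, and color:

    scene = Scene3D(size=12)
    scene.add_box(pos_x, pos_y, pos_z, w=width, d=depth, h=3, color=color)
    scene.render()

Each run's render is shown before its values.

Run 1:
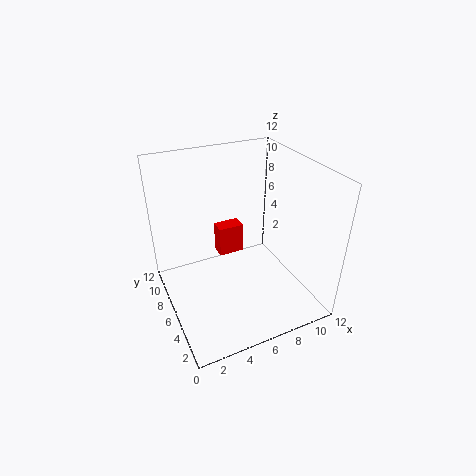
pos_x = 6, pos_y = 10, pos_z = 1.5, width = 2.5, depth = 1.5, color = 'red'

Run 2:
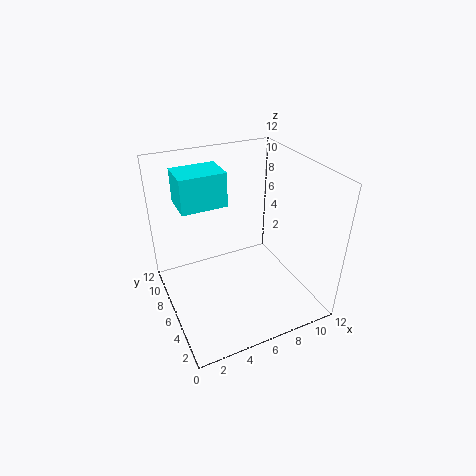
pos_x = 2, pos_y = 8, pos_z = 8, width = 4, depth = 3, color = 'cyan'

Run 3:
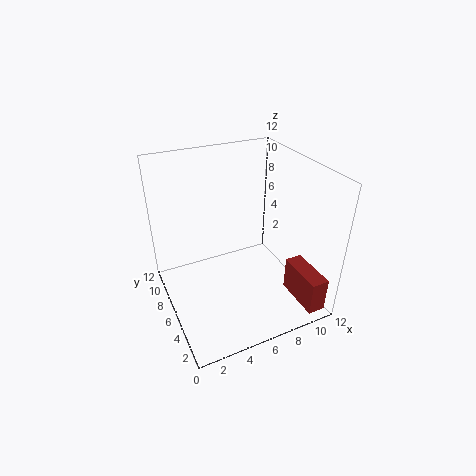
pos_x = 10, pos_y = 0.5, pos_z = 0.5, width = 1.5, depth = 4, color = 'brown'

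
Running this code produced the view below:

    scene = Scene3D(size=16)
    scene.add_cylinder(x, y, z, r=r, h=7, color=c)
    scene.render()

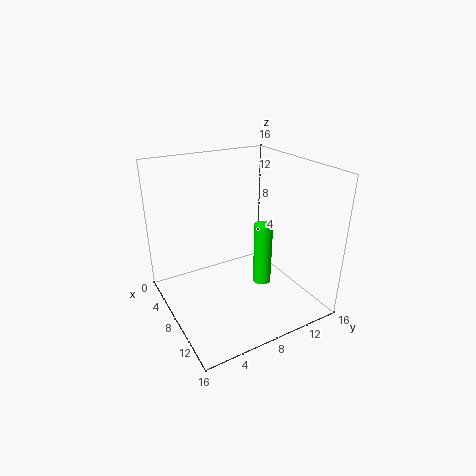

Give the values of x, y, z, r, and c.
x = 10; y = 10; z = 3; r = 1; c = 'lime'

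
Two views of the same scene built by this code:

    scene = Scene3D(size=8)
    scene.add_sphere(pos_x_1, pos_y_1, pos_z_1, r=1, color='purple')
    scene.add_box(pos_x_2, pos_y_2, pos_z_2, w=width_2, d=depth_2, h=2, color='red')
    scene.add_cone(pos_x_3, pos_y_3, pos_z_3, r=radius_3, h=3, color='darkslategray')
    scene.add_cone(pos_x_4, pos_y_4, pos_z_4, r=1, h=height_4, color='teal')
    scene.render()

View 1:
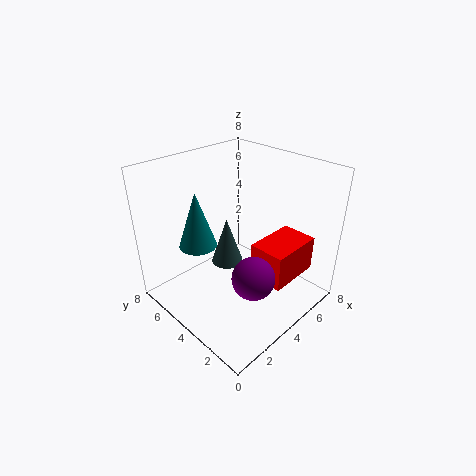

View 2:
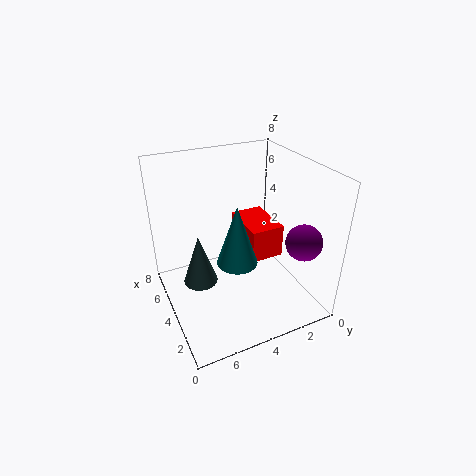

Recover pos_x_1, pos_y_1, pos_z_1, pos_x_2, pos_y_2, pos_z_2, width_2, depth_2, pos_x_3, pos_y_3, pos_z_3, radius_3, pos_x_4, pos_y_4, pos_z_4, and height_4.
pos_x_1 = 2
pos_y_1 = 1
pos_z_1 = 4
pos_x_2 = 4
pos_y_2 = 1
pos_z_2 = 2
width_2 = 3
depth_2 = 2
pos_x_3 = 5
pos_y_3 = 6
pos_z_3 = 1
radius_3 = 1
pos_x_4 = 2
pos_y_4 = 5
pos_z_4 = 4
height_4 = 3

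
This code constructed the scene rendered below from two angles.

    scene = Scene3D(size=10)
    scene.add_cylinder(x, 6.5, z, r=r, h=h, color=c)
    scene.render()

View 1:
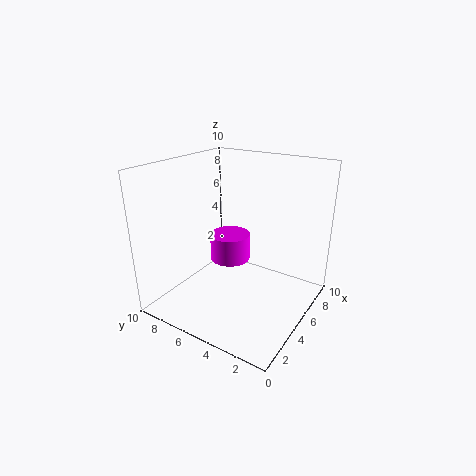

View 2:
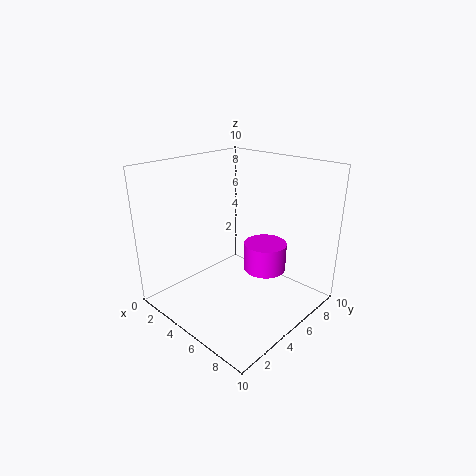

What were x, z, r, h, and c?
x = 6.25
z = 2.5
r = 1.5
h = 2
c = 'magenta'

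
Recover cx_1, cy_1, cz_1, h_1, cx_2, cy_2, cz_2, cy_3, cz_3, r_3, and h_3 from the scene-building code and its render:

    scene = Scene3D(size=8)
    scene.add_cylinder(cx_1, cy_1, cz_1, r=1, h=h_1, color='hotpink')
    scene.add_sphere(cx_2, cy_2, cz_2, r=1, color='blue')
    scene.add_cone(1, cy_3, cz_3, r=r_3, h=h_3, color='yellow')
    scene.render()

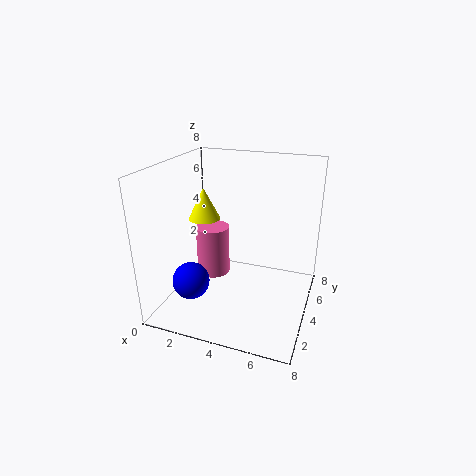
cx_1 = 2, cy_1 = 5, cz_1 = 1, h_1 = 3, cx_2 = 2, cy_2 = 2, cz_2 = 2, cy_3 = 6, cz_3 = 4, r_3 = 1, h_3 = 2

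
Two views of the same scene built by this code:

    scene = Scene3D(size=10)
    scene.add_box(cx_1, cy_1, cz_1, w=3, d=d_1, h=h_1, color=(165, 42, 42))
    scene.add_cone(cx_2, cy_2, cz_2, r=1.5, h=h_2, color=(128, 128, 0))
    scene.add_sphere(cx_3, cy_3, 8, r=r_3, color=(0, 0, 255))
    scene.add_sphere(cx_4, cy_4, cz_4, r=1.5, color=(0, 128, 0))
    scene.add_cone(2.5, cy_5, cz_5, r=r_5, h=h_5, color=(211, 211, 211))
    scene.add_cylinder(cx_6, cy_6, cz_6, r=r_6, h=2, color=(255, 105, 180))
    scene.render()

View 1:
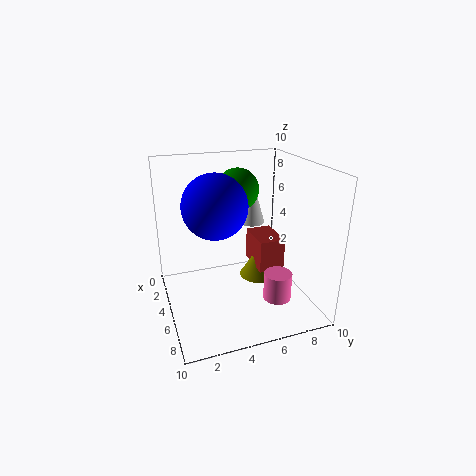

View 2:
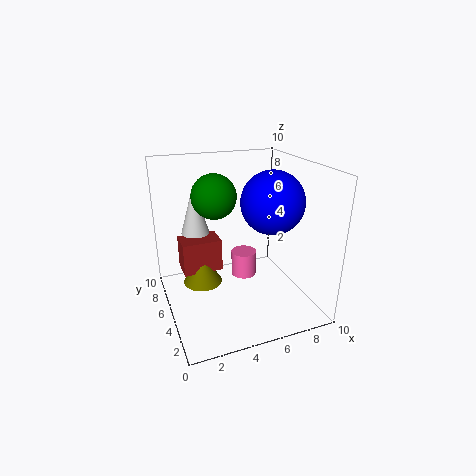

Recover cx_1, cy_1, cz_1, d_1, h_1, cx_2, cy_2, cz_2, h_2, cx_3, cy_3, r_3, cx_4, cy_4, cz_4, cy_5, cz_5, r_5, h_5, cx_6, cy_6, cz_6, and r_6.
cx_1 = 1.5; cy_1 = 7; cz_1 = 1.5; d_1 = 2; h_1 = 2.5; cx_2 = 3; cy_2 = 7.5; cz_2 = 0.5; h_2 = 2.5; cx_3 = 6.5; cy_3 = 3; r_3 = 2; cx_4 = 3.5; cy_4 = 5.5; cz_4 = 8; cy_5 = 7; cz_5 = 5; r_5 = 1; h_5 = 3.5; cx_6 = 6.5; cy_6 = 7.5; cz_6 = 0.5; r_6 = 1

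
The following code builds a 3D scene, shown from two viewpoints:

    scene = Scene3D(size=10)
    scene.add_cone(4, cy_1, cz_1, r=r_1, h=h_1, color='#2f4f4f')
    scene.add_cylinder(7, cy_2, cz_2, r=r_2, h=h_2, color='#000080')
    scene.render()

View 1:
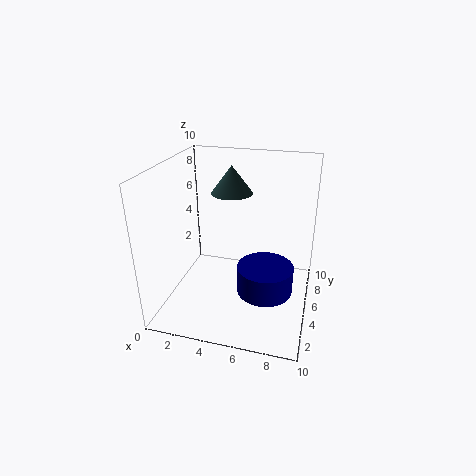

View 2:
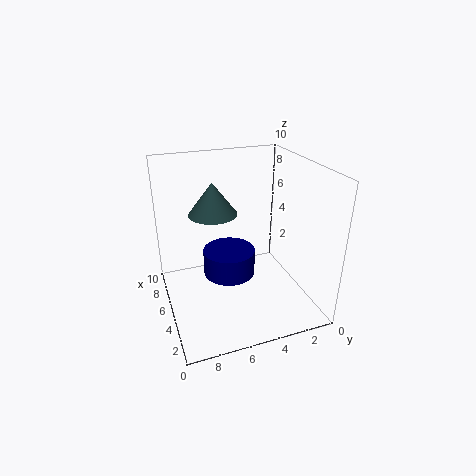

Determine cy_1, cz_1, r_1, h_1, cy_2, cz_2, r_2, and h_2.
cy_1 = 7; cz_1 = 7.5; r_1 = 1.5; h_1 = 2; cy_2 = 5; cz_2 = 1; r_2 = 2; h_2 = 2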